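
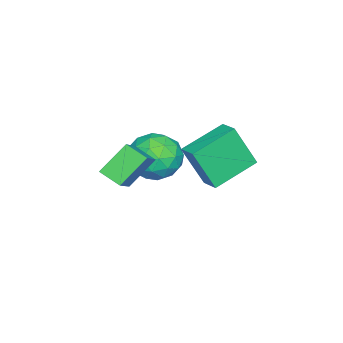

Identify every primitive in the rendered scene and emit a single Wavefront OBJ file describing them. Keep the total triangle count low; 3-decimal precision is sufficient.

v 1.492 -0.584 1.155
v 1.731 -1.436 2.994
v -0.116 0.491 1.863
v 0.123 -0.36 3.701
v 2.057 0.1 1.399
v 2.296 -0.751 3.237
v 0.449 1.176 2.106
v 0.688 0.324 3.945
v 2.136 -3.148 2.974
v 3.716 -2.822 4.139
v 2.277 -2.251 2.532
v 3.858 -1.925 3.697
v 3.082 -3.835 1.883
v 4.663 -3.509 3.048
v 3.224 -2.938 1.441
v 4.804 -2.612 2.606
v -0.836 -2.423 0.245
v -0.02 -3.139 -0.333
v -0.94 -3.741 1.733
v -0.124 -4.457 1.155
v 0.231 -3.378 1.627
v 0.295 -2.564 0.707
v -1.255 -4.316 0.693
v -1.191 -3.502 -0.227
v -0.279 -4.31 -0.056
v 0.639 -3.73 0.521
v -1.599 -3.15 0.879
v -0.681 -2.57 1.456
v -0.419 -2.665 -0.175
v -0.541 -4.215 1.575
v -0.332 -3.58 1.852
v 0.147 -4.002 1.512
v -0.233 -2.327 0.437
v 0.246 -2.748 0.097
v 0.394 -2.889 1.249
v -1.206 -4.132 1.303
v -0.727 -4.553 0.963
v -1.107 -2.878 -0.112
v -0.628 -3.3 -0.452
v -1.354 -3.991 0.151
v -0.092 -3.775 -0.352
v -0.153 -4.549 0.523
v -0.818 -4.466 0.251
v -0.78 -3.988 -0.29
v 0.448 -3.434 -0.012
v 0.387 -4.209 0.862
v 0.596 -3.574 1.14
v 0.634 -3.096 0.599
v 0.296 -4.122 0.15
v -1.347 -2.671 0.538
v -1.408 -3.446 1.412
v -1.594 -3.784 0.801
v -1.556 -3.306 0.26
v -0.807 -2.331 0.877
v -0.868 -3.105 1.752
v -0.18 -2.892 1.69
v -0.142 -2.414 1.149
v -1.256 -2.758 1.25
f 2 4 1
f 5 2 1
f 1 4 3
f 3 5 1
f 2 8 4
f 6 2 5
f 6 8 2
f 4 8 3
f 7 5 3
f 3 8 7
f 7 6 5
f 8 6 7
f 10 12 9
f 13 10 9
f 9 12 11
f 11 13 9
f 10 16 12
f 14 10 13
f 14 16 10
f 12 16 11
f 15 13 11
f 11 16 15
f 15 14 13
f 16 14 15
f 17 54 33
f 54 28 57
f 33 57 22
f 54 57 33
f 17 33 29
f 33 22 34
f 29 34 18
f 33 34 29
f 17 29 38
f 29 18 39
f 38 39 24
f 29 39 38
f 17 38 50
f 38 24 53
f 50 53 27
f 38 53 50
f 17 50 54
f 50 27 58
f 54 58 28
f 50 58 54
f 18 34 45
f 34 22 48
f 45 48 26
f 34 48 45
f 22 57 35
f 57 28 56
f 35 56 21
f 57 56 35
f 28 58 55
f 58 27 51
f 55 51 19
f 58 51 55
f 27 53 52
f 53 24 40
f 52 40 23
f 53 40 52
f 24 39 44
f 39 18 41
f 44 41 25
f 39 41 44
f 20 46 32
f 46 26 47
f 32 47 21
f 46 47 32
f 20 32 30
f 32 21 31
f 30 31 19
f 32 31 30
f 20 30 37
f 30 19 36
f 37 36 23
f 30 36 37
f 20 37 42
f 37 23 43
f 42 43 25
f 37 43 42
f 20 42 46
f 42 25 49
f 46 49 26
f 42 49 46
f 21 47 35
f 47 26 48
f 35 48 22
f 47 48 35
f 19 31 55
f 31 21 56
f 55 56 28
f 31 56 55
f 23 36 52
f 36 19 51
f 52 51 27
f 36 51 52
f 25 43 44
f 43 23 40
f 44 40 24
f 43 40 44
f 26 49 45
f 49 25 41
f 45 41 18
f 49 41 45



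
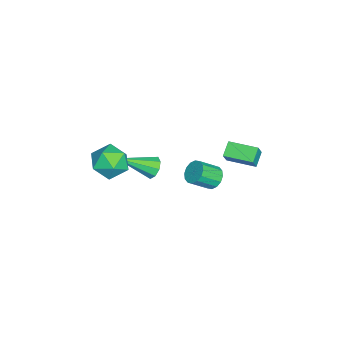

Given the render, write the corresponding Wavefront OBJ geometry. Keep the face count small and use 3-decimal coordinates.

v -0.027 1.088 0.473
v 0.382 0.875 -0.027
v 0.895 -0.002 0.767
v 0.487 0.212 1.267
v 0.563 1.129 0.136
v 1.076 0.252 0.931
v 0.586 1.372 0.39
v 1.099 0.495 1.184
v 0.445 1.539 0.665
v 0.958 0.662 1.46
v 0.177 1.586 0.89
v 0.691 0.709 1.684
v -0.145 1.499 1.002
v 0.369 0.622 1.796
v -0.435 1.302 0.973
v 0.078 0.425 1.767
v -0.616 1.048 0.809
v -0.103 0.171 1.604
v -0.639 0.805 0.556
v -0.126 -0.072 1.35
v -0.498 0.638 0.28
v 0.015 -0.239 1.075
v -0.231 0.591 0.056
v 0.283 -0.286 0.85
v 0.091 0.678 -0.056
v 0.605 -0.199 0.738
v 0.099 -1.868 0.854
v 0.301 -2.157 0.284
v 0.801 -3.532 1.946
v 0.638 -1.901 0.458
v 0.724 -1.629 0.817
v 0.517 -1.469 1.193
v 0.115 -1.496 1.411
v -0.295 -1.697 1.368
v -0.52 -1.978 1.085
v -0.456 -2.208 0.693
v -0.131 -2.279 0.377
v 1.99 -2.67 2.331
v 2.652 -3.237 2.937
v 0.908 -4.003 2.263
v 1.57 -4.57 2.869
v 1.047 -3.744 3.283
v 1.715 -2.92 3.325
v 1.845 -4.32 1.875
v 2.513 -3.496 1.917
v 2.562 -4.257 2.655
v 2.069 -3.901 3.526
v 1.491 -3.339 1.674
v 0.998 -2.983 2.545
v 0.125 1.989 3.308
v 0.582 1.888 4.053
v 0.404 3.462 3.335
v 0.862 3.362 4.08
v 0.858 1.858 2.84
v 1.316 1.758 3.585
v 1.138 3.332 2.867
v 1.595 3.231 3.612
f 2 1 5
f 2 5 3
f 3 5 6
f 3 6 4
f 5 1 7
f 5 7 6
f 6 7 8
f 6 8 4
f 7 1 9
f 7 9 8
f 8 9 10
f 8 10 4
f 9 1 11
f 9 11 10
f 10 11 12
f 10 12 4
f 11 1 13
f 11 13 12
f 12 13 14
f 12 14 4
f 13 1 15
f 13 15 14
f 14 15 16
f 14 16 4
f 15 1 17
f 15 17 16
f 16 17 18
f 16 18 4
f 17 1 19
f 17 19 18
f 18 19 20
f 18 20 4
f 19 1 21
f 19 21 20
f 20 21 22
f 20 22 4
f 21 1 23
f 21 23 22
f 22 23 24
f 22 24 4
f 23 1 25
f 23 25 24
f 24 25 26
f 24 26 4
f 25 1 2
f 25 2 26
f 26 2 3
f 26 3 4
f 28 27 30
f 28 30 29
f 30 27 31
f 30 31 29
f 31 27 32
f 31 32 29
f 32 27 33
f 32 33 29
f 33 27 34
f 33 34 29
f 34 27 35
f 34 35 29
f 35 27 36
f 35 36 29
f 36 27 37
f 36 37 29
f 37 27 28
f 37 28 29
f 38 49 43
f 38 43 39
f 38 39 45
f 38 45 48
f 38 48 49
f 39 43 47
f 43 49 42
f 49 48 40
f 48 45 44
f 45 39 46
f 41 47 42
f 41 42 40
f 41 40 44
f 41 44 46
f 41 46 47
f 42 47 43
f 40 42 49
f 44 40 48
f 46 44 45
f 47 46 39
f 51 53 50
f 54 51 50
f 50 53 52
f 52 54 50
f 51 57 53
f 55 51 54
f 55 57 51
f 53 57 52
f 56 54 52
f 52 57 56
f 56 55 54
f 57 55 56



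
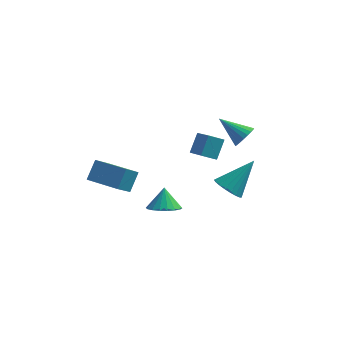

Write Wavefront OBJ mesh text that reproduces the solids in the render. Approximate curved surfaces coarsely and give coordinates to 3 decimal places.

v 1.803 1.663 -0.013
v 2.11 2.183 0.2
v 0.577 2.057 0.793
v 1.994 2.274 -0.021
v 1.845 2.26 -0.241
v 1.689 2.142 -0.422
v 1.552 1.942 -0.532
v 1.459 1.694 -0.552
v 1.426 1.44 -0.479
v 1.457 1.225 -0.326
v 1.549 1.085 -0.118
v 1.685 1.046 0.107
v 1.841 1.113 0.312
v 1.99 1.276 0.46
v 2.108 1.505 0.527
v 2.173 1.762 0.5
v 2.173 2.001 0.385
v -1.426 -0.738 -3.468
v -1.01 -0.121 -3.789
v -1.514 -0.182 -2.512
v -1.352 -0.038 -3.869
v -1.708 -0.094 -3.87
v -2.008 -0.277 -3.791
v -2.193 -0.552 -3.648
v -2.226 -0.863 -3.47
v -2.1 -1.15 -3.291
v -1.841 -1.355 -3.147
v -1.5 -1.438 -3.067
v -1.143 -1.383 -3.067
v -0.843 -1.2 -3.145
v -0.658 -0.925 -3.288
v -0.625 -0.614 -3.466
v -0.751 -0.327 -3.645
v 1.71 -2.78 0.095
v 2.334 -3.015 -0.225
v 2.69 -1.9 1.365
v 2.284 -2.749 -0.37
v 2.134 -2.488 -0.436
v 1.911 -2.278 -0.409
v 1.653 -2.154 -0.295
v 1.405 -2.139 -0.114
v 1.209 -2.235 0.103
v 1.1 -2.425 0.319
v 1.097 -2.677 0.497
v 1.199 -2.946 0.605
v 1.39 -3.187 0.624
v 1.636 -3.357 0.553
v 1.895 -3.428 0.402
v 2.121 -3.387 0.198
v 2.277 -3.241 -0.024
v -4.374 -0.567 -2.255
v -4.762 -1.374 -1.426
v -4.13 0.142 -1.451
v -4.518 -0.664 -0.622
v -2.862 -1.196 -2.158
v -3.25 -2.002 -1.329
v -2.618 -0.486 -1.354
v -3.006 -1.293 -0.525
v -0.858 2.771 -2.349
v -0.634 3.511 -1.511
v -0.164 2.958 -2.7
v 0.061 3.697 -1.862
v -0.161 1.663 -1.558
v 0.064 2.402 -0.72
v 0.534 1.849 -1.909
v 0.758 2.589 -1.071
f 2 1 4
f 2 4 3
f 4 1 5
f 4 5 3
f 5 1 6
f 5 6 3
f 6 1 7
f 6 7 3
f 7 1 8
f 7 8 3
f 8 1 9
f 8 9 3
f 9 1 10
f 9 10 3
f 10 1 11
f 10 11 3
f 11 1 12
f 11 12 3
f 12 1 13
f 12 13 3
f 13 1 14
f 13 14 3
f 14 1 15
f 14 15 3
f 15 1 16
f 15 16 3
f 16 1 17
f 16 17 3
f 17 1 2
f 17 2 3
f 19 18 21
f 19 21 20
f 21 18 22
f 21 22 20
f 22 18 23
f 22 23 20
f 23 18 24
f 23 24 20
f 24 18 25
f 24 25 20
f 25 18 26
f 25 26 20
f 26 18 27
f 26 27 20
f 27 18 28
f 27 28 20
f 28 18 29
f 28 29 20
f 29 18 30
f 29 30 20
f 30 18 31
f 30 31 20
f 31 18 32
f 31 32 20
f 32 18 33
f 32 33 20
f 33 18 19
f 33 19 20
f 35 34 37
f 35 37 36
f 37 34 38
f 37 38 36
f 38 34 39
f 38 39 36
f 39 34 40
f 39 40 36
f 40 34 41
f 40 41 36
f 41 34 42
f 41 42 36
f 42 34 43
f 42 43 36
f 43 34 44
f 43 44 36
f 44 34 45
f 44 45 36
f 45 34 46
f 45 46 36
f 46 34 47
f 46 47 36
f 47 34 48
f 47 48 36
f 48 34 49
f 48 49 36
f 49 34 50
f 49 50 36
f 50 34 35
f 50 35 36
f 52 54 51
f 55 52 51
f 51 54 53
f 53 55 51
f 52 58 54
f 56 52 55
f 56 58 52
f 54 58 53
f 57 55 53
f 53 58 57
f 57 56 55
f 58 56 57
f 60 62 59
f 63 60 59
f 59 62 61
f 61 63 59
f 60 66 62
f 64 60 63
f 64 66 60
f 62 66 61
f 65 63 61
f 61 66 65
f 65 64 63
f 66 64 65



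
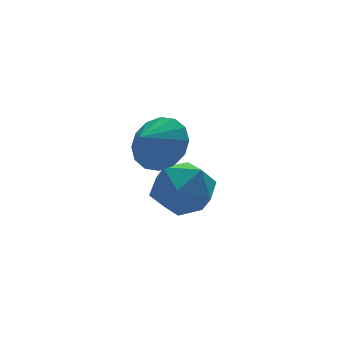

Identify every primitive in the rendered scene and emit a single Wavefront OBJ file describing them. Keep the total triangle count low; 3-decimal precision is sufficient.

v 0.582 -2.473 2.411
v 1.15 -3.174 2.768
v -0.182 -2.787 3.009
v 1.224 -2.78 3.07
v 1.127 -2.303 3.195
v 0.883 -1.873 3.11
v 0.559 -1.603 2.838
v 0.241 -1.566 2.451
v 0.014 -1.772 2.054
v -0.06 -2.166 1.752
v 0.037 -2.643 1.626
v 0.281 -3.074 1.711
v 0.605 -3.343 1.983
v 0.923 -3.38 2.37
v 1.645 0.151 -0.69
v 2.617 -0.051 -1.219
v 1.523 -1.609 -0.241
v 2.495 -1.811 -0.77
v 2.486 -1.209 0.18
v 2.561 -0.121 -0.097
v 1.579 -1.539 -1.363
v 1.654 -0.451 -1.64
v 2.576 -1.096 -1.634
v 3.137 -0.891 -0.681
v 1.003 -0.769 -0.779
v 1.564 -0.564 0.174
f 2 1 4
f 2 4 3
f 4 1 5
f 4 5 3
f 5 1 6
f 5 6 3
f 6 1 7
f 6 7 3
f 7 1 8
f 7 8 3
f 8 1 9
f 8 9 3
f 9 1 10
f 9 10 3
f 10 1 11
f 10 11 3
f 11 1 12
f 11 12 3
f 12 1 13
f 12 13 3
f 13 1 14
f 13 14 3
f 14 1 2
f 14 2 3
f 15 26 20
f 15 20 16
f 15 16 22
f 15 22 25
f 15 25 26
f 16 20 24
f 20 26 19
f 26 25 17
f 25 22 21
f 22 16 23
f 18 24 19
f 18 19 17
f 18 17 21
f 18 21 23
f 18 23 24
f 19 24 20
f 17 19 26
f 21 17 25
f 23 21 22
f 24 23 16



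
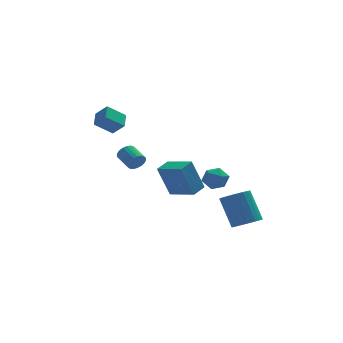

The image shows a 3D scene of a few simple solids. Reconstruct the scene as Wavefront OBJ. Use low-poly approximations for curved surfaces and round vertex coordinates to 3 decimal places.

v -0.908 2.281 -2.004
v -0.683 2.578 -2.5
v -1.107 3.616 -2.071
v -1.332 3.319 -1.576
v -0.904 2.519 -2.577
v -1.329 3.557 -2.148
v -1.127 2.424 -2.567
v -1.551 3.462 -2.138
v -1.316 2.307 -2.471
v -1.74 3.345 -2.042
v -1.442 2.187 -2.304
v -1.867 3.224 -1.875
v -1.488 2.08 -2.092
v -1.912 3.118 -1.663
v -1.445 2.004 -1.866
v -1.869 3.042 -1.437
v -1.32 1.971 -1.661
v -1.745 3.008 -1.232
v -1.133 1.984 -1.509
v -1.557 3.022 -1.08
v -0.911 2.043 -1.432
v -1.336 3.081 -1.003
v -0.689 2.138 -1.442
v -1.113 3.176 -1.013
v -0.5 2.255 -1.538
v -0.924 3.293 -1.109
v -0.373 2.376 -1.705
v -0.798 3.413 -1.276
v -0.328 2.482 -1.917
v -0.752 3.52 -1.488
v -0.371 2.558 -2.143
v -0.795 3.596 -1.714
v -0.495 2.592 -2.348
v -0.92 3.629 -1.919
v 0.799 1.152 -4.227
v 0.076 1.274 -2.195
v 1.553 1.847 -4.001
v 0.83 1.969 -1.969
v 1.91 -0.209 -3.751
v 1.187 -0.087 -1.719
v 2.664 0.486 -3.525
v 1.941 0.608 -1.493
v 4.02 -4.113 -4.423
v 4.814 -3.691 -4.465
v 4.354 -2.646 -2.679
v 3.56 -3.067 -2.637
v 4.592 -3.459 -4.658
v 4.133 -2.414 -2.872
v 4.272 -3.34 -4.81
v 3.812 -2.295 -3.024
v 3.908 -3.355 -4.895
v 3.448 -2.31 -3.109
v 3.563 -3.5 -4.899
v 3.103 -2.455 -3.113
v 3.297 -3.752 -4.82
v 2.838 -2.707 -3.034
v 3.156 -4.066 -4.673
v 2.697 -3.021 -2.886
v 3.165 -4.388 -4.482
v 2.705 -3.343 -2.696
v 3.321 -4.662 -4.281
v 2.862 -3.617 -2.495
v 3.598 -4.841 -4.105
v 3.139 -3.796 -2.319
v 3.948 -4.895 -3.984
v 3.489 -3.85 -2.198
v 4.311 -4.813 -3.939
v 3.851 -3.768 -2.152
v 4.623 -4.61 -3.977
v 4.163 -3.565 -2.191
v 4.831 -4.321 -4.093
v 4.371 -3.276 -2.306
v 4.898 -3.996 -4.265
v 4.439 -2.951 -2.479
v -2.057 3.532 -0.083
v -3.162 3.432 0.754
v -1.798 4.509 0.375
v -2.903 4.409 1.212
v -1.457 3.031 0.648
v -2.562 2.931 1.485
v -1.198 4.008 1.106
v -2.303 3.908 1.943
v 3.832 0.912 -3.581
v 4.147 0.575 -2.853
v 2.533 0.725 -3.107
v 2.848 0.388 -2.379
v 2.953 1.227 -2.545
v 3.755 1.343 -2.838
v 2.925 -0.043 -3.122
v 3.727 0.073 -3.415
v 3.586 -0.016 -2.569
v 3.603 0.769 -2.213
v 3.077 0.531 -3.747
v 3.094 1.316 -3.391
f 2 1 5
f 2 5 3
f 3 5 6
f 3 6 4
f 5 1 7
f 5 7 6
f 6 7 8
f 6 8 4
f 7 1 9
f 7 9 8
f 8 9 10
f 8 10 4
f 9 1 11
f 9 11 10
f 10 11 12
f 10 12 4
f 11 1 13
f 11 13 12
f 12 13 14
f 12 14 4
f 13 1 15
f 13 15 14
f 14 15 16
f 14 16 4
f 15 1 17
f 15 17 16
f 16 17 18
f 16 18 4
f 17 1 19
f 17 19 18
f 18 19 20
f 18 20 4
f 19 1 21
f 19 21 20
f 20 21 22
f 20 22 4
f 21 1 23
f 21 23 22
f 22 23 24
f 22 24 4
f 23 1 25
f 23 25 24
f 24 25 26
f 24 26 4
f 25 1 27
f 25 27 26
f 26 27 28
f 26 28 4
f 27 1 29
f 27 29 28
f 28 29 30
f 28 30 4
f 29 1 31
f 29 31 30
f 30 31 32
f 30 32 4
f 31 1 33
f 31 33 32
f 32 33 34
f 32 34 4
f 33 1 2
f 33 2 34
f 34 2 3
f 34 3 4
f 36 38 35
f 39 36 35
f 35 38 37
f 37 39 35
f 36 42 38
f 40 36 39
f 40 42 36
f 38 42 37
f 41 39 37
f 37 42 41
f 41 40 39
f 42 40 41
f 44 43 47
f 44 47 45
f 45 47 48
f 45 48 46
f 47 43 49
f 47 49 48
f 48 49 50
f 48 50 46
f 49 43 51
f 49 51 50
f 50 51 52
f 50 52 46
f 51 43 53
f 51 53 52
f 52 53 54
f 52 54 46
f 53 43 55
f 53 55 54
f 54 55 56
f 54 56 46
f 55 43 57
f 55 57 56
f 56 57 58
f 56 58 46
f 57 43 59
f 57 59 58
f 58 59 60
f 58 60 46
f 59 43 61
f 59 61 60
f 60 61 62
f 60 62 46
f 61 43 63
f 61 63 62
f 62 63 64
f 62 64 46
f 63 43 65
f 63 65 64
f 64 65 66
f 64 66 46
f 65 43 67
f 65 67 66
f 66 67 68
f 66 68 46
f 67 43 69
f 67 69 68
f 68 69 70
f 68 70 46
f 69 43 71
f 69 71 70
f 70 71 72
f 70 72 46
f 71 43 73
f 71 73 72
f 72 73 74
f 72 74 46
f 73 43 44
f 73 44 74
f 74 44 45
f 74 45 46
f 76 78 75
f 79 76 75
f 75 78 77
f 77 79 75
f 76 82 78
f 80 76 79
f 80 82 76
f 78 82 77
f 81 79 77
f 77 82 81
f 81 80 79
f 82 80 81
f 83 94 88
f 83 88 84
f 83 84 90
f 83 90 93
f 83 93 94
f 84 88 92
f 88 94 87
f 94 93 85
f 93 90 89
f 90 84 91
f 86 92 87
f 86 87 85
f 86 85 89
f 86 89 91
f 86 91 92
f 87 92 88
f 85 87 94
f 89 85 93
f 91 89 90
f 92 91 84



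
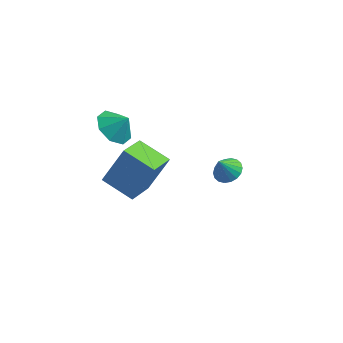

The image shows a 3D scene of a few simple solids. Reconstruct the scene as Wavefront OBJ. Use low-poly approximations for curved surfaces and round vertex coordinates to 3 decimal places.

v -1.437 0.125 -4.108
v -1.625 -1.704 -3.093
v -3.088 0.595 -3.565
v -3.276 -1.234 -2.55
v -0.624 0.994 -2.39
v -0.812 -0.835 -1.375
v -2.275 1.464 -1.847
v -2.463 -0.365 -0.832
v -2.353 -1.898 2.629
v -1.719 -2.555 2.197
v -1.687 -1.782 3.431
v -1.583 -1.826 1.979
v -1.899 -1.14 2.141
v -2.48 -0.897 2.589
v -2.988 -1.241 3.06
v -3.123 -1.97 3.278
v -2.808 -2.657 3.116
v -2.226 -2.899 2.668
v 3.381 -3.338 2.667
v 3.872 -2.951 2.983
v 3.039 -3.662 3.593
v 3.631 -2.755 2.962
v 3.341 -2.674 2.883
v 3.059 -2.724 2.761
v 2.84 -2.897 2.62
v 2.729 -3.156 2.489
v 2.748 -3.452 2.392
v 2.891 -3.725 2.35
v 3.132 -3.922 2.371
v 3.422 -4.003 2.45
v 3.704 -3.952 2.572
v 3.923 -3.78 2.713
v 4.034 -3.52 2.844
v 4.015 -3.225 2.941
f 2 4 1
f 5 2 1
f 1 4 3
f 3 5 1
f 2 8 4
f 6 2 5
f 6 8 2
f 4 8 3
f 7 5 3
f 3 8 7
f 7 6 5
f 8 6 7
f 10 9 12
f 10 12 11
f 12 9 13
f 12 13 11
f 13 9 14
f 13 14 11
f 14 9 15
f 14 15 11
f 15 9 16
f 15 16 11
f 16 9 17
f 16 17 11
f 17 9 18
f 17 18 11
f 18 9 10
f 18 10 11
f 20 19 22
f 20 22 21
f 22 19 23
f 22 23 21
f 23 19 24
f 23 24 21
f 24 19 25
f 24 25 21
f 25 19 26
f 25 26 21
f 26 19 27
f 26 27 21
f 27 19 28
f 27 28 21
f 28 19 29
f 28 29 21
f 29 19 30
f 29 30 21
f 30 19 31
f 30 31 21
f 31 19 32
f 31 32 21
f 32 19 33
f 32 33 21
f 33 19 34
f 33 34 21
f 34 19 20
f 34 20 21



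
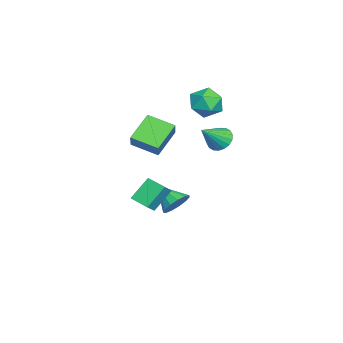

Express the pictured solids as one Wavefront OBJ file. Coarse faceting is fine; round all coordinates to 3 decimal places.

v -4.419 -2.953 1.38
v -3.569 -2.788 2.39
v -4.078 -1.196 0.805
v -3.229 -1.031 1.815
v -2.811 -3.669 0.145
v -1.962 -3.504 1.155
v -2.471 -1.912 -0.43
v -1.621 -1.747 0.58
v -3.905 1.707 2.961
v -2.892 1.187 3.399
v -4.988 0.253 3.741
v -3.975 -0.267 4.179
v -4.369 0.789 4.645
v -3.7 1.687 4.164
v -4.18 -0.247 2.976
v -3.511 0.651 2.495
v -3.062 -0.021 3.408
v -3.179 0.62 4.44
v -4.701 0.82 2.7
v -4.818 1.461 3.732
v -1.339 1.991 1.833
v -0.636 2.408 1.432
v -0.101 1.109 3.087
v -0.743 2.67 1.722
v -0.967 2.797 2.034
v -1.266 2.765 2.306
v -1.579 2.58 2.484
v -1.844 2.278 2.534
v -2.009 1.919 2.444
v -2.042 1.574 2.234
v -1.935 1.312 1.944
v -1.71 1.185 1.632
v -1.412 1.217 1.36
v -1.099 1.402 1.182
v -0.834 1.704 1.133
v -0.668 2.063 1.222
v -2.136 -0.731 -4.353
v -1.463 -0.521 -3.602
v -2.904 -2.089 -3.287
v -1.926 -0.184 -3.506
v -2.455 -0.021 -3.679
v -2.884 -0.083 -4.066
v -3.074 -0.351 -4.544
v -2.968 -0.739 -4.962
v -2.597 -1.125 -5.186
v -2.08 -1.386 -5.146
v -1.581 -1.438 -4.855
v -1.258 -1.267 -4.404
v -1.214 -0.925 -3.937
v 1.894 -1.218 -0.388
v 2.649 -1.464 0.268
v 2.511 -0.127 -0.69
v 3.266 -0.372 -0.034
v 2.734 -2.048 -1.666
v 3.489 -2.293 -1.01
v 3.351 -0.956 -1.968
v 4.106 -1.202 -1.312
f 2 4 1
f 5 2 1
f 1 4 3
f 3 5 1
f 2 8 4
f 6 2 5
f 6 8 2
f 4 8 3
f 7 5 3
f 3 8 7
f 7 6 5
f 8 6 7
f 9 20 14
f 9 14 10
f 9 10 16
f 9 16 19
f 9 19 20
f 10 14 18
f 14 20 13
f 20 19 11
f 19 16 15
f 16 10 17
f 12 18 13
f 12 13 11
f 12 11 15
f 12 15 17
f 12 17 18
f 13 18 14
f 11 13 20
f 15 11 19
f 17 15 16
f 18 17 10
f 22 21 24
f 22 24 23
f 24 21 25
f 24 25 23
f 25 21 26
f 25 26 23
f 26 21 27
f 26 27 23
f 27 21 28
f 27 28 23
f 28 21 29
f 28 29 23
f 29 21 30
f 29 30 23
f 30 21 31
f 30 31 23
f 31 21 32
f 31 32 23
f 32 21 33
f 32 33 23
f 33 21 34
f 33 34 23
f 34 21 35
f 34 35 23
f 35 21 36
f 35 36 23
f 36 21 22
f 36 22 23
f 38 37 40
f 38 40 39
f 40 37 41
f 40 41 39
f 41 37 42
f 41 42 39
f 42 37 43
f 42 43 39
f 43 37 44
f 43 44 39
f 44 37 45
f 44 45 39
f 45 37 46
f 45 46 39
f 46 37 47
f 46 47 39
f 47 37 48
f 47 48 39
f 48 37 49
f 48 49 39
f 49 37 38
f 49 38 39
f 51 53 50
f 54 51 50
f 50 53 52
f 52 54 50
f 51 57 53
f 55 51 54
f 55 57 51
f 53 57 52
f 56 54 52
f 52 57 56
f 56 55 54
f 57 55 56



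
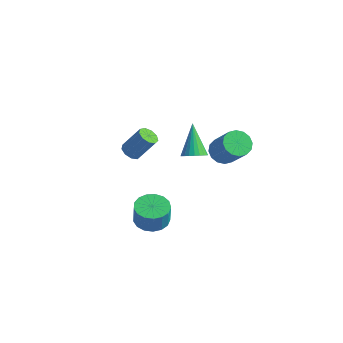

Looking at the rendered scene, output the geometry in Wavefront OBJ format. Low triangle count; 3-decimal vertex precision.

v -1.218 0.094 -4.392
v -0.283 -0.23 -4.536
v -0.127 -0.358 -3.231
v -1.062 -0.034 -3.088
v -0.235 0.244 -4.495
v -0.079 0.116 -3.19
v -0.411 0.684 -4.431
v -0.256 0.556 -3.126
v -0.773 0.989 -4.358
v -0.617 0.861 -3.053
v -1.237 1.089 -4.292
v -1.081 0.961 -2.988
v -1.696 0.961 -4.25
v -1.54 0.833 -2.946
v -2.046 0.634 -4.24
v -1.89 0.506 -2.936
v -2.206 0.184 -4.265
v -2.05 0.056 -2.961
v -2.14 -0.287 -4.32
v -1.984 -0.415 -3.015
v -1.862 -0.671 -4.39
v -1.706 -0.799 -3.086
v -1.437 -0.879 -4.462
v -1.282 -1.007 -3.157
v -0.962 -0.865 -4.517
v -0.806 -0.993 -3.212
v -0.545 -0.631 -4.544
v -0.39 -0.759 -3.239
v -4.26 2.114 -1.645
v -3.691 1.97 -1.902
v -2.912 2.563 -0.513
v -3.48 2.706 -0.255
v -3.807 2.378 -2.012
v -3.028 2.971 -0.622
v -4.134 2.662 -1.949
v -3.355 3.255 -0.56
v -4.52 2.69 -1.745
v -3.741 3.282 -0.355
v -4.784 2.447 -1.493
v -4.005 3.04 -0.103
v -4.803 2.049 -1.313
v -4.024 2.642 0.077
v -4.567 1.681 -1.288
v -3.788 2.274 0.102
v -4.188 1.515 -1.43
v -3.409 2.108 -0.04
v -3.842 1.629 -1.673
v -3.063 2.222 -0.283
v 2.242 1.762 2.171
v 2.876 2.088 1.765
v 4.071 1.704 3.322
v 3.438 1.378 3.729
v 2.703 2.412 1.978
v 3.898 2.028 3.535
v 2.407 2.562 2.242
v 3.602 2.178 3.799
v 2.067 2.498 2.488
v 3.262 2.114 4.045
v 1.773 2.236 2.648
v 2.969 1.852 4.205
v 1.606 1.848 2.681
v 2.801 1.464 4.238
v 1.609 1.436 2.578
v 2.804 1.052 4.135
v 1.782 1.112 2.365
v 2.977 0.728 3.922
v 2.078 0.962 2.101
v 3.273 0.578 3.658
v 2.418 1.026 1.855
v 3.613 0.642 3.412
v 2.711 1.288 1.695
v 3.907 0.904 3.252
v 2.879 1.676 1.662
v 4.074 1.292 3.219
v 0.436 1.671 0.87
v 0.821 2.259 0.713
v -0.456 2.669 2.41
v 0.593 2.299 0.554
v 0.34 2.244 0.444
v 0.102 2.102 0.398
v -0.085 1.894 0.425
v -0.193 1.652 0.519
v -0.205 1.413 0.666
v -0.12 1.214 0.845
v 0.05 1.084 1.027
v 0.279 1.044 1.185
v 0.531 1.099 1.296
v 0.769 1.241 1.341
v 0.956 1.449 1.315
v 1.064 1.691 1.221
v 1.076 1.93 1.073
v 0.991 2.129 0.895
f 2 1 5
f 2 5 3
f 3 5 6
f 3 6 4
f 5 1 7
f 5 7 6
f 6 7 8
f 6 8 4
f 7 1 9
f 7 9 8
f 8 9 10
f 8 10 4
f 9 1 11
f 9 11 10
f 10 11 12
f 10 12 4
f 11 1 13
f 11 13 12
f 12 13 14
f 12 14 4
f 13 1 15
f 13 15 14
f 14 15 16
f 14 16 4
f 15 1 17
f 15 17 16
f 16 17 18
f 16 18 4
f 17 1 19
f 17 19 18
f 18 19 20
f 18 20 4
f 19 1 21
f 19 21 20
f 20 21 22
f 20 22 4
f 21 1 23
f 21 23 22
f 22 23 24
f 22 24 4
f 23 1 25
f 23 25 24
f 24 25 26
f 24 26 4
f 25 1 27
f 25 27 26
f 26 27 28
f 26 28 4
f 27 1 2
f 27 2 28
f 28 2 3
f 28 3 4
f 30 29 33
f 30 33 31
f 31 33 34
f 31 34 32
f 33 29 35
f 33 35 34
f 34 35 36
f 34 36 32
f 35 29 37
f 35 37 36
f 36 37 38
f 36 38 32
f 37 29 39
f 37 39 38
f 38 39 40
f 38 40 32
f 39 29 41
f 39 41 40
f 40 41 42
f 40 42 32
f 41 29 43
f 41 43 42
f 42 43 44
f 42 44 32
f 43 29 45
f 43 45 44
f 44 45 46
f 44 46 32
f 45 29 47
f 45 47 46
f 46 47 48
f 46 48 32
f 47 29 30
f 47 30 48
f 48 30 31
f 48 31 32
f 50 49 53
f 50 53 51
f 51 53 54
f 51 54 52
f 53 49 55
f 53 55 54
f 54 55 56
f 54 56 52
f 55 49 57
f 55 57 56
f 56 57 58
f 56 58 52
f 57 49 59
f 57 59 58
f 58 59 60
f 58 60 52
f 59 49 61
f 59 61 60
f 60 61 62
f 60 62 52
f 61 49 63
f 61 63 62
f 62 63 64
f 62 64 52
f 63 49 65
f 63 65 64
f 64 65 66
f 64 66 52
f 65 49 67
f 65 67 66
f 66 67 68
f 66 68 52
f 67 49 69
f 67 69 68
f 68 69 70
f 68 70 52
f 69 49 71
f 69 71 70
f 70 71 72
f 70 72 52
f 71 49 73
f 71 73 72
f 72 73 74
f 72 74 52
f 73 49 50
f 73 50 74
f 74 50 51
f 74 51 52
f 76 75 78
f 76 78 77
f 78 75 79
f 78 79 77
f 79 75 80
f 79 80 77
f 80 75 81
f 80 81 77
f 81 75 82
f 81 82 77
f 82 75 83
f 82 83 77
f 83 75 84
f 83 84 77
f 84 75 85
f 84 85 77
f 85 75 86
f 85 86 77
f 86 75 87
f 86 87 77
f 87 75 88
f 87 88 77
f 88 75 89
f 88 89 77
f 89 75 90
f 89 90 77
f 90 75 91
f 90 91 77
f 91 75 92
f 91 92 77
f 92 75 76
f 92 76 77



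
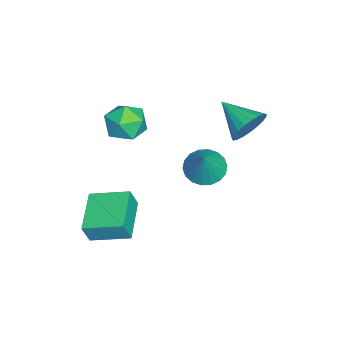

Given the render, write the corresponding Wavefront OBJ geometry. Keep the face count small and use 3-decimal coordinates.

v -0.814 3.04 2.389
v -0.385 2.385 1.704
v -1.826 1.6 3.131
v -0.109 2.362 2.036
v 0.046 2.456 2.428
v 0.052 2.651 2.814
v -0.092 2.913 3.127
v -0.361 3.197 3.312
v -0.708 3.454 3.337
v -1.073 3.639 3.198
v -1.394 3.721 2.92
v -1.614 3.685 2.549
v -1.696 3.537 2.151
v -1.625 3.304 1.794
v -1.414 3.024 1.54
v -1.1 2.748 1.433
v -0.736 2.522 1.491
v -1.157 0.984 -1.174
v -0.371 1.41 -1.687
v -0.143 1.076 0.454
v -0.616 1.774 -1.555
v -0.968 1.982 -1.348
v -1.357 1.992 -1.106
v -1.707 1.803 -0.878
v -1.947 1.452 -0.708
v -2.031 1.008 -0.631
v -1.942 0.559 -0.661
v -1.698 0.195 -0.793
v -1.346 -0.013 -1.001
v -0.956 -0.024 -1.242
v -0.607 0.166 -1.471
v -0.366 0.517 -1.64
v -0.282 0.961 -1.717
v 1.637 -3.507 -2.17
v 1.896 -3.8 -1.099
v 1.651 -1.616 -1.657
v 1.91 -1.908 -0.586
v 3.77 -3.392 -2.654
v 4.029 -3.684 -1.583
v 3.784 -1.5 -2.141
v 4.043 -1.793 -1.07
v -1.493 -1.951 1.509
v -0.902 -2.944 1.547
v -2.738 -2.736 0.353
v -2.147 -3.729 0.391
v -2.714 -3.357 1.328
v -1.944 -2.872 2.042
v -1.696 -2.808 -0.142
v -0.926 -2.323 0.572
v -1.027 -3.474 0.526
v -1.656 -3.813 1.435
v -1.984 -1.867 0.465
v -2.613 -2.206 1.374
f 2 1 4
f 2 4 3
f 4 1 5
f 4 5 3
f 5 1 6
f 5 6 3
f 6 1 7
f 6 7 3
f 7 1 8
f 7 8 3
f 8 1 9
f 8 9 3
f 9 1 10
f 9 10 3
f 10 1 11
f 10 11 3
f 11 1 12
f 11 12 3
f 12 1 13
f 12 13 3
f 13 1 14
f 13 14 3
f 14 1 15
f 14 15 3
f 15 1 16
f 15 16 3
f 16 1 17
f 16 17 3
f 17 1 2
f 17 2 3
f 19 18 21
f 19 21 20
f 21 18 22
f 21 22 20
f 22 18 23
f 22 23 20
f 23 18 24
f 23 24 20
f 24 18 25
f 24 25 20
f 25 18 26
f 25 26 20
f 26 18 27
f 26 27 20
f 27 18 28
f 27 28 20
f 28 18 29
f 28 29 20
f 29 18 30
f 29 30 20
f 30 18 31
f 30 31 20
f 31 18 32
f 31 32 20
f 32 18 33
f 32 33 20
f 33 18 19
f 33 19 20
f 35 37 34
f 38 35 34
f 34 37 36
f 36 38 34
f 35 41 37
f 39 35 38
f 39 41 35
f 37 41 36
f 40 38 36
f 36 41 40
f 40 39 38
f 41 39 40
f 42 53 47
f 42 47 43
f 42 43 49
f 42 49 52
f 42 52 53
f 43 47 51
f 47 53 46
f 53 52 44
f 52 49 48
f 49 43 50
f 45 51 46
f 45 46 44
f 45 44 48
f 45 48 50
f 45 50 51
f 46 51 47
f 44 46 53
f 48 44 52
f 50 48 49
f 51 50 43



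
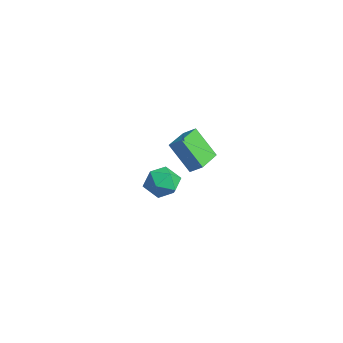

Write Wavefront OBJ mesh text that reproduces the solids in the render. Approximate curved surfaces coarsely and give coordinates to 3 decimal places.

v 2.938 0.673 2.696
v 1.971 -0.125 4.393
v 3.435 1.191 3.222
v 2.468 0.393 4.92
v 4.232 -0.673 2.8
v 3.265 -1.471 4.498
v 4.729 -0.155 3.327
v 3.762 -0.953 5.024
v -4.258 1.472 -3.172
v -3.208 1.417 -3.769
v -3.612 0.123 -1.911
v -2.562 0.068 -2.508
v -2.848 1.06 -1.88
v -3.247 1.894 -2.659
v -3.573 -0.354 -3.021
v -3.972 0.48 -3.8
v -2.785 0.288 -3.676
v -2.337 1.162 -2.971
v -4.483 0.378 -2.709
v -4.035 1.252 -2.004
f 2 4 1
f 5 2 1
f 1 4 3
f 3 5 1
f 2 8 4
f 6 2 5
f 6 8 2
f 4 8 3
f 7 5 3
f 3 8 7
f 7 6 5
f 8 6 7
f 9 20 14
f 9 14 10
f 9 10 16
f 9 16 19
f 9 19 20
f 10 14 18
f 14 20 13
f 20 19 11
f 19 16 15
f 16 10 17
f 12 18 13
f 12 13 11
f 12 11 15
f 12 15 17
f 12 17 18
f 13 18 14
f 11 13 20
f 15 11 19
f 17 15 16
f 18 17 10



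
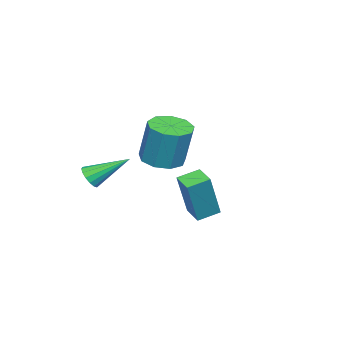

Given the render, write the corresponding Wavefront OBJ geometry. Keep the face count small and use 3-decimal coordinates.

v -2.54 -2.053 -0.901
v -1.728 -2.545 -0.864
v -1.509 -2.039 1.058
v -2.32 -1.547 1.021
v -1.608 -1.931 -1.04
v -1.388 -1.425 0.883
v -1.924 -1.374 -1.15
v -1.704 -0.868 0.772
v -2.528 -1.135 -1.144
v -2.308 -0.628 0.778
v -3.138 -1.325 -1.025
v -2.918 -0.819 0.898
v -3.467 -1.856 -0.847
v -3.248 -1.35 1.075
v -3.363 -2.479 -0.695
v -3.144 -1.973 1.227
v -2.874 -2.903 -0.639
v -2.654 -2.397 1.283
v -2.228 -2.929 -0.706
v -2.009 -2.423 1.216
v 1.466 1.067 -1.684
v 2.247 1.024 0.254
v 0.787 1.666 -1.397
v 1.568 1.623 0.541
v 1.992 1.757 -1.881
v 2.773 1.714 0.057
v 1.313 2.356 -1.594
v 2.094 2.313 0.344
v 2.372 -2.531 -0.31
v 2.789 -2.599 0.057
v 1.748 -1.169 0.65
v 2.892 -2.413 -0.14
v 2.856 -2.259 -0.382
v 2.69 -2.178 -0.605
v 2.439 -2.191 -0.75
v 2.17 -2.295 -0.776
v 1.955 -2.463 -0.678
v 1.852 -2.649 -0.481
v 1.888 -2.804 -0.238
v 2.054 -2.885 -0.015
v 2.305 -2.872 0.129
v 2.574 -2.767 0.156
f 2 1 5
f 2 5 3
f 3 5 6
f 3 6 4
f 5 1 7
f 5 7 6
f 6 7 8
f 6 8 4
f 7 1 9
f 7 9 8
f 8 9 10
f 8 10 4
f 9 1 11
f 9 11 10
f 10 11 12
f 10 12 4
f 11 1 13
f 11 13 12
f 12 13 14
f 12 14 4
f 13 1 15
f 13 15 14
f 14 15 16
f 14 16 4
f 15 1 17
f 15 17 16
f 16 17 18
f 16 18 4
f 17 1 19
f 17 19 18
f 18 19 20
f 18 20 4
f 19 1 2
f 19 2 20
f 20 2 3
f 20 3 4
f 22 24 21
f 25 22 21
f 21 24 23
f 23 25 21
f 22 28 24
f 26 22 25
f 26 28 22
f 24 28 23
f 27 25 23
f 23 28 27
f 27 26 25
f 28 26 27
f 30 29 32
f 30 32 31
f 32 29 33
f 32 33 31
f 33 29 34
f 33 34 31
f 34 29 35
f 34 35 31
f 35 29 36
f 35 36 31
f 36 29 37
f 36 37 31
f 37 29 38
f 37 38 31
f 38 29 39
f 38 39 31
f 39 29 40
f 39 40 31
f 40 29 41
f 40 41 31
f 41 29 42
f 41 42 31
f 42 29 30
f 42 30 31



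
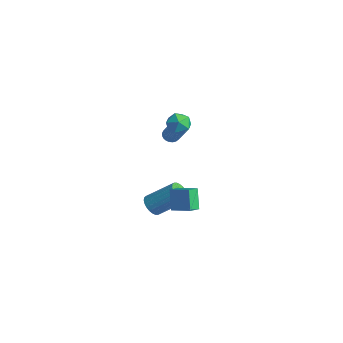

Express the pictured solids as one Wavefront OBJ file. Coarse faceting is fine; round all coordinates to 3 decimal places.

v 1.229 -3.695 -2.225
v 1.486 -4.406 -1.908
v 2.287 -3.119 -1.79
v 2.543 -3.831 -1.472
v 1.877 -3.989 -3.408
v 2.133 -4.701 -3.09
v 2.934 -3.414 -2.972
v 3.191 -4.125 -2.655
v 0.006 -3.434 1.307
v 0.36 -3.165 1.056
v 1.527 -3.258 2.603
v 1.174 -3.526 2.853
v 0.255 -3.02 1.143
v 1.423 -3.112 2.69
v 0.113 -2.938 1.256
v 1.281 -3.03 2.802
v -0.045 -2.931 1.376
v 1.122 -3.024 2.922
v -0.196 -3.001 1.485
v 0.971 -3.094 3.032
v -0.316 -3.137 1.568
v 0.852 -3.229 3.114
v -0.387 -3.318 1.61
v 0.781 -3.41 3.157
v -0.398 -3.516 1.607
v 0.77 -3.609 3.153
v -0.347 -3.702 1.557
v 0.82 -3.795 3.104
v -0.243 -3.848 1.47
v 0.925 -3.94 3.017
v -0.101 -3.93 1.358
v 1.067 -4.022 2.904
v 0.058 -3.936 1.238
v 1.225 -4.029 2.784
v 0.209 -3.866 1.128
v 1.376 -3.959 2.675
v 0.328 -3.731 1.046
v 1.496 -3.823 2.592
v 0.399 -3.55 1.003
v 1.567 -3.642 2.55
v 0.41 -3.351 1.007
v 1.578 -3.444 2.553
v -0.531 -4.354 -4.598
v -0.182 -4.912 -4.308
v 0.781 -3.645 -3.032
v 0.431 -3.086 -3.322
v -0.006 -4.838 -4.514
v 0.957 -3.571 -3.238
v 0.09 -4.69 -4.733
v 1.053 -3.423 -3.457
v 0.092 -4.492 -4.931
v 1.055 -3.224 -3.655
v -0.002 -4.272 -5.079
v 0.961 -3.005 -3.803
v -0.176 -4.064 -5.153
v 0.787 -2.797 -3.877
v -0.404 -3.901 -5.143
v 0.559 -2.634 -3.867
v -0.652 -3.806 -5.05
v 0.311 -2.539 -3.774
v -0.881 -3.795 -4.888
v 0.082 -2.528 -3.612
v -1.057 -3.869 -4.682
v -0.094 -2.602 -3.406
v -1.153 -4.017 -4.463
v -0.19 -2.75 -3.187
v -1.155 -4.216 -4.265
v -0.192 -2.948 -2.989
v -1.061 -4.435 -4.117
v -0.098 -3.168 -2.841
v -0.887 -4.643 -4.043
v 0.076 -3.376 -2.767
v -0.659 -4.806 -4.053
v 0.304 -3.539 -2.777
v -0.411 -4.901 -4.146
v 0.552 -3.634 -2.87
v 1.736 -3.355 3.78
v 2.177 -3.626 3.185
v 0.743 -4.034 3.355
v 1.184 -4.305 2.76
v 1.336 -4.533 3.499
v 1.95 -4.114 3.762
v 0.97 -3.546 2.778
v 1.584 -3.127 3.041
v 1.703 -3.745 2.566
v 1.93 -4.355 3.011
v 0.99 -3.305 3.529
v 1.217 -3.915 3.974
f 2 4 1
f 5 2 1
f 1 4 3
f 3 5 1
f 2 8 4
f 6 2 5
f 6 8 2
f 4 8 3
f 7 5 3
f 3 8 7
f 7 6 5
f 8 6 7
f 10 9 13
f 10 13 11
f 11 13 14
f 11 14 12
f 13 9 15
f 13 15 14
f 14 15 16
f 14 16 12
f 15 9 17
f 15 17 16
f 16 17 18
f 16 18 12
f 17 9 19
f 17 19 18
f 18 19 20
f 18 20 12
f 19 9 21
f 19 21 20
f 20 21 22
f 20 22 12
f 21 9 23
f 21 23 22
f 22 23 24
f 22 24 12
f 23 9 25
f 23 25 24
f 24 25 26
f 24 26 12
f 25 9 27
f 25 27 26
f 26 27 28
f 26 28 12
f 27 9 29
f 27 29 28
f 28 29 30
f 28 30 12
f 29 9 31
f 29 31 30
f 30 31 32
f 30 32 12
f 31 9 33
f 31 33 32
f 32 33 34
f 32 34 12
f 33 9 35
f 33 35 34
f 34 35 36
f 34 36 12
f 35 9 37
f 35 37 36
f 36 37 38
f 36 38 12
f 37 9 39
f 37 39 38
f 38 39 40
f 38 40 12
f 39 9 41
f 39 41 40
f 40 41 42
f 40 42 12
f 41 9 10
f 41 10 42
f 42 10 11
f 42 11 12
f 44 43 47
f 44 47 45
f 45 47 48
f 45 48 46
f 47 43 49
f 47 49 48
f 48 49 50
f 48 50 46
f 49 43 51
f 49 51 50
f 50 51 52
f 50 52 46
f 51 43 53
f 51 53 52
f 52 53 54
f 52 54 46
f 53 43 55
f 53 55 54
f 54 55 56
f 54 56 46
f 55 43 57
f 55 57 56
f 56 57 58
f 56 58 46
f 57 43 59
f 57 59 58
f 58 59 60
f 58 60 46
f 59 43 61
f 59 61 60
f 60 61 62
f 60 62 46
f 61 43 63
f 61 63 62
f 62 63 64
f 62 64 46
f 63 43 65
f 63 65 64
f 64 65 66
f 64 66 46
f 65 43 67
f 65 67 66
f 66 67 68
f 66 68 46
f 67 43 69
f 67 69 68
f 68 69 70
f 68 70 46
f 69 43 71
f 69 71 70
f 70 71 72
f 70 72 46
f 71 43 73
f 71 73 72
f 72 73 74
f 72 74 46
f 73 43 75
f 73 75 74
f 74 75 76
f 74 76 46
f 75 43 44
f 75 44 76
f 76 44 45
f 76 45 46
f 77 88 82
f 77 82 78
f 77 78 84
f 77 84 87
f 77 87 88
f 78 82 86
f 82 88 81
f 88 87 79
f 87 84 83
f 84 78 85
f 80 86 81
f 80 81 79
f 80 79 83
f 80 83 85
f 80 85 86
f 81 86 82
f 79 81 88
f 83 79 87
f 85 83 84
f 86 85 78



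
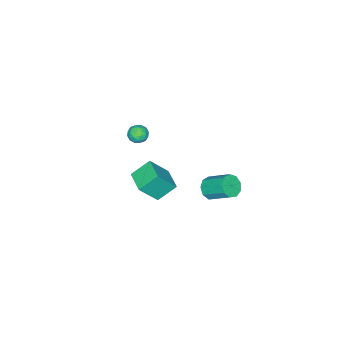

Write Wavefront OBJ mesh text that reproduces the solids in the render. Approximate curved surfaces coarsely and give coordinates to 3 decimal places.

v 3.497 3.356 2.381
v 4.206 3.391 2.405
v 4.111 4.66 3.342
v 3.403 4.624 3.319
v 4.039 3.654 2.032
v 3.944 4.923 2.97
v 3.618 3.778 1.823
v 3.524 5.046 2.761
v 3.141 3.704 1.875
v 3.046 4.972 2.813
v 2.83 3.467 2.164
v 2.736 4.735 3.102
v 2.832 3.178 2.554
v 2.738 4.446 3.492
v 3.145 2.973 2.864
v 3.05 4.241 3.802
v 3.623 2.946 2.947
v 3.528 4.215 3.885
v 4.042 3.112 2.766
v 3.947 4.38 3.704
v 0.955 -2.748 1.126
v 1.235 -3.055 0.638
v 0.965 -3.625 1.682
v 1.245 -3.932 1.194
v 1.57 -3.485 1.521
v 1.564 -2.944 1.177
v 0.636 -3.736 1.143
v 0.63 -3.195 0.799
v 1.038 -3.666 0.648
v 1.615 -3.511 0.882
v 0.585 -3.169 1.438
v 1.162 -3.014 1.672
v 1.094 -2.825 0.833
v 1.106 -3.855 1.487
v 1.297 -3.593 1.679
v 1.461 -3.773 1.392
v 1.287 -2.76 1.15
v 1.452 -2.94 0.863
v 1.649 -3.193 1.382
v 0.748 -3.74 1.457
v 0.913 -3.92 1.17
v 0.739 -2.907 0.928
v 0.903 -3.087 0.641
v 0.551 -3.487 0.938
v 1.143 -3.364 0.552
v 1.149 -3.879 0.879
v 0.791 -3.764 0.849
v 0.787 -3.446 0.647
v 1.482 -3.273 0.689
v 1.488 -3.788 1.016
v 1.679 -3.526 1.208
v 1.675 -3.208 1.006
v 1.366 -3.632 0.695
v 0.712 -2.892 1.304
v 0.718 -3.407 1.631
v 0.525 -3.472 1.314
v 0.521 -3.154 1.112
v 1.051 -2.801 1.441
v 1.057 -3.316 1.768
v 1.413 -3.234 1.673
v 1.409 -2.916 1.471
v 0.834 -3.048 1.625
v 4.238 -1.371 1.253
v 3.358 -0.767 2.111
v 3.359 -0.794 -0.057
v 2.478 -0.189 0.801
v 5.022 -0.211 1.239
v 4.141 0.394 2.097
v 4.142 0.367 -0.071
v 3.262 0.971 0.787
f 2 1 5
f 2 5 3
f 3 5 6
f 3 6 4
f 5 1 7
f 5 7 6
f 6 7 8
f 6 8 4
f 7 1 9
f 7 9 8
f 8 9 10
f 8 10 4
f 9 1 11
f 9 11 10
f 10 11 12
f 10 12 4
f 11 1 13
f 11 13 12
f 12 13 14
f 12 14 4
f 13 1 15
f 13 15 14
f 14 15 16
f 14 16 4
f 15 1 17
f 15 17 16
f 16 17 18
f 16 18 4
f 17 1 19
f 17 19 18
f 18 19 20
f 18 20 4
f 19 1 2
f 19 2 20
f 20 2 3
f 20 3 4
f 21 58 37
f 58 32 61
f 37 61 26
f 58 61 37
f 21 37 33
f 37 26 38
f 33 38 22
f 37 38 33
f 21 33 42
f 33 22 43
f 42 43 28
f 33 43 42
f 21 42 54
f 42 28 57
f 54 57 31
f 42 57 54
f 21 54 58
f 54 31 62
f 58 62 32
f 54 62 58
f 22 38 49
f 38 26 52
f 49 52 30
f 38 52 49
f 26 61 39
f 61 32 60
f 39 60 25
f 61 60 39
f 32 62 59
f 62 31 55
f 59 55 23
f 62 55 59
f 31 57 56
f 57 28 44
f 56 44 27
f 57 44 56
f 28 43 48
f 43 22 45
f 48 45 29
f 43 45 48
f 24 50 36
f 50 30 51
f 36 51 25
f 50 51 36
f 24 36 34
f 36 25 35
f 34 35 23
f 36 35 34
f 24 34 41
f 34 23 40
f 41 40 27
f 34 40 41
f 24 41 46
f 41 27 47
f 46 47 29
f 41 47 46
f 24 46 50
f 46 29 53
f 50 53 30
f 46 53 50
f 25 51 39
f 51 30 52
f 39 52 26
f 51 52 39
f 23 35 59
f 35 25 60
f 59 60 32
f 35 60 59
f 27 40 56
f 40 23 55
f 56 55 31
f 40 55 56
f 29 47 48
f 47 27 44
f 48 44 28
f 47 44 48
f 30 53 49
f 53 29 45
f 49 45 22
f 53 45 49
f 64 66 63
f 67 64 63
f 63 66 65
f 65 67 63
f 64 70 66
f 68 64 67
f 68 70 64
f 66 70 65
f 69 67 65
f 65 70 69
f 69 68 67
f 70 68 69



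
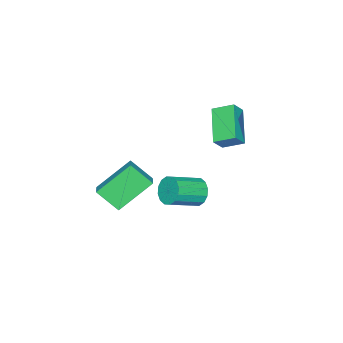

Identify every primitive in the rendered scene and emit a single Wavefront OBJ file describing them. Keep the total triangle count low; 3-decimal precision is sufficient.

v 3.263 -2.625 1.477
v 1.889 -1.677 2.848
v 3.032 -1.576 0.519
v 1.658 -0.627 1.889
v 3.942 -2.153 1.831
v 2.568 -1.204 3.201
v 3.711 -1.103 0.872
v 2.337 -0.155 2.243
v -0.67 0.306 -0.317
v -0.266 0.366 -1.005
v 1.094 -0.366 -0.27
v 0.69 -0.426 0.417
v -0.186 0.718 -0.803
v 1.174 -0.014 -0.068
v -0.235 0.96 -0.471
v 1.124 0.228 0.264
v -0.401 1.026 -0.097
v 0.958 0.295 0.638
v -0.639 0.9 0.217
v 0.72 0.168 0.952
v -0.885 0.614 0.388
v 0.474 -0.117 1.123
v -1.074 0.246 0.37
v 0.286 -0.486 1.105
v -1.154 -0.106 0.168
v 0.206 -0.838 0.903
v -1.104 -0.348 -0.164
v 0.255 -1.08 0.571
v -0.938 -0.415 -0.538
v 0.421 -1.146 0.197
v -0.7 -0.288 -0.852
v 0.659 -1.02 -0.117
v -0.454 -0.003 -1.023
v 0.905 -0.734 -0.288
v -1.952 0.856 2.278
v -3.43 -0.156 3.254
v -2.302 1.852 2.782
v -3.779 0.84 3.758
v -1.381 0.7 2.982
v -2.858 -0.312 3.958
v -1.73 1.696 3.486
v -3.208 0.684 4.462
f 2 4 1
f 5 2 1
f 1 4 3
f 3 5 1
f 2 8 4
f 6 2 5
f 6 8 2
f 4 8 3
f 7 5 3
f 3 8 7
f 7 6 5
f 8 6 7
f 10 9 13
f 10 13 11
f 11 13 14
f 11 14 12
f 13 9 15
f 13 15 14
f 14 15 16
f 14 16 12
f 15 9 17
f 15 17 16
f 16 17 18
f 16 18 12
f 17 9 19
f 17 19 18
f 18 19 20
f 18 20 12
f 19 9 21
f 19 21 20
f 20 21 22
f 20 22 12
f 21 9 23
f 21 23 22
f 22 23 24
f 22 24 12
f 23 9 25
f 23 25 24
f 24 25 26
f 24 26 12
f 25 9 27
f 25 27 26
f 26 27 28
f 26 28 12
f 27 9 29
f 27 29 28
f 28 29 30
f 28 30 12
f 29 9 31
f 29 31 30
f 30 31 32
f 30 32 12
f 31 9 33
f 31 33 32
f 32 33 34
f 32 34 12
f 33 9 10
f 33 10 34
f 34 10 11
f 34 11 12
f 36 38 35
f 39 36 35
f 35 38 37
f 37 39 35
f 36 42 38
f 40 36 39
f 40 42 36
f 38 42 37
f 41 39 37
f 37 42 41
f 41 40 39
f 42 40 41



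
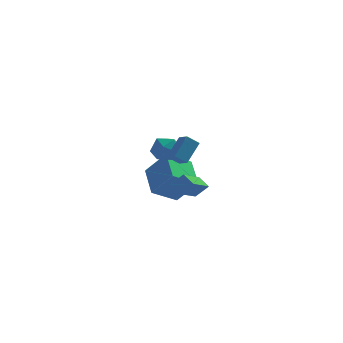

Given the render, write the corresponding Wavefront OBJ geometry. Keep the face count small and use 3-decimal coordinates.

v 0.838 -3.607 0.746
v 1.492 -2.675 1.812
v 1.497 -3.446 0.201
v 2.151 -2.514 1.267
v 1.249 -4.246 1.053
v 1.903 -3.314 2.119
v 1.908 -4.085 0.508
v 2.562 -3.153 1.574
v -0.124 1.699 -0.932
v 0.258 2.153 -1.723
v 1.222 1.987 -0.117
v 1.604 2.441 -0.908
v 0.854 2.854 -0.415
v 0.022 2.677 -0.918
v 1.458 1.463 -0.922
v 0.626 1.286 -1.425
v 1.236 2.008 -1.716
v 0.862 2.867 -1.403
v 0.618 1.273 -0.437
v 0.244 2.132 -0.124
v 1.856 -0.707 -2.71
v 1 -2.457 -1.777
v 2.577 -0.668 -1.976
v 1.722 -2.419 -1.043
v 2.378 -1.221 -3.197
v 1.523 -2.972 -2.264
v 3.1 -1.183 -2.463
v 2.244 -2.933 -1.53
v -0.064 2.325 -4.436
v -0.448 4.266 -3.497
v 1.374 3.05 -5.346
v 0.99 4.991 -4.407
v 1.15 1.829 -2.913
v 0.766 3.77 -1.974
v 2.588 2.554 -3.823
v 2.204 4.495 -2.884
f 2 4 1
f 5 2 1
f 1 4 3
f 3 5 1
f 2 8 4
f 6 2 5
f 6 8 2
f 4 8 3
f 7 5 3
f 3 8 7
f 7 6 5
f 8 6 7
f 9 20 14
f 9 14 10
f 9 10 16
f 9 16 19
f 9 19 20
f 10 14 18
f 14 20 13
f 20 19 11
f 19 16 15
f 16 10 17
f 12 18 13
f 12 13 11
f 12 11 15
f 12 15 17
f 12 17 18
f 13 18 14
f 11 13 20
f 15 11 19
f 17 15 16
f 18 17 10
f 22 24 21
f 25 22 21
f 21 24 23
f 23 25 21
f 22 28 24
f 26 22 25
f 26 28 22
f 24 28 23
f 27 25 23
f 23 28 27
f 27 26 25
f 28 26 27
f 30 32 29
f 33 30 29
f 29 32 31
f 31 33 29
f 30 36 32
f 34 30 33
f 34 36 30
f 32 36 31
f 35 33 31
f 31 36 35
f 35 34 33
f 36 34 35



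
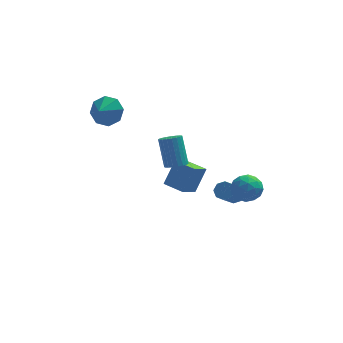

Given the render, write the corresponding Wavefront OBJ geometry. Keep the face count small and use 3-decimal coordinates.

v 0.244 -1.019 0.114
v 0.914 -0.372 1.536
v -0.751 -0.155 0.19
v -0.082 0.491 1.612
v 1.022 -0.051 -0.692
v 1.691 0.595 0.73
v 0.026 0.812 -0.616
v 0.696 1.459 0.806
v -3.724 3.932 3.529
v -2.997 3.247 3.172
v -4.196 3.128 4.111
v -2.769 3.612 3.861
v -3.1 4.163 4.355
v -3.796 4.58 4.365
v -4.45 4.617 3.885
v -4.678 4.253 3.197
v -4.347 3.701 2.703
v -3.651 3.285 2.693
v 3.567 3.249 -3.659
v 4.048 3.416 -3.256
v 3.335 2.098 -1.858
v 2.853 1.931 -2.261
v 3.643 3.699 -3.196
v 2.93 2.381 -1.798
v 3.193 3.718 -3.408
v 2.48 2.4 -2.009
v 2.962 3.462 -3.767
v 2.249 2.144 -2.368
v 3.085 3.082 -4.062
v 2.372 1.764 -2.664
v 3.49 2.799 -4.122
v 2.777 1.481 -2.724
v 3.94 2.78 -3.911
v 3.227 1.462 -2.512
v 4.171 3.036 -3.552
v 3.458 1.718 -2.153
v 3.605 0.537 0.052
v 4.41 0.056 0.327
v 3.39 -0.496 -1.127
v 4.195 -0.977 -0.852
v 3.398 -0.994 -0.286
v 3.531 -0.356 0.443
v 4.269 -0.084 -1.243
v 4.402 0.554 -0.514
v 4.821 -0.328 -0.473
v 4.282 -0.891 0.118
v 3.518 0.451 -0.918
v 2.979 -0.112 -0.327
v 4.027 0.387 0.293
v 3.773 -0.827 -1.093
v 3.305 -0.837 -0.76
v 3.778 -1.12 -0.599
v 3.51 0.145 0.361
v 3.983 -0.138 0.523
v 3.388 -0.755 0.162
v 3.817 -0.302 -1.323
v 4.29 -0.585 -1.161
v 4.022 0.68 -0.201
v 4.495 0.397 -0.04
v 4.412 0.315 -0.962
v 4.741 -0.122 -0.016
v 4.615 -0.729 -0.709
v 4.658 -0.204 -0.938
v 4.736 0.172 -0.51
v 4.425 -0.452 0.332
v 4.298 -1.06 -0.361
v 3.83 -1.07 -0.028
v 3.908 -0.694 0.4
v 4.666 -0.678 -0.139
v 3.502 0.62 -0.439
v 3.375 0.012 -1.132
v 3.892 0.254 -1.2
v 3.97 0.63 -0.772
v 3.185 0.289 -0.091
v 3.059 -0.318 -0.784
v 3.064 -0.612 -0.29
v 3.142 -0.236 0.138
v 3.134 0.238 -0.661
v -0.064 -0.483 1.982
v 0.598 -0.329 2.003
v 0.326 0.618 3.639
v -0.336 0.463 3.618
v 0.492 -0.11 1.859
v 0.219 0.836 3.495
v 0.289 0.044 1.736
v 0.016 0.99 3.372
v 0.025 0.107 1.655
v -0.248 1.053 3.292
v -0.254 0.068 1.631
v -0.527 1.014 3.268
v -0.5 -0.067 1.668
v -0.773 0.88 3.305
v -0.671 -0.273 1.759
v -0.943 0.674 3.395
v -0.736 -0.516 1.888
v -1.009 0.431 3.525
v -0.686 -0.753 2.034
v -0.959 0.194 3.67
v -0.528 -0.943 2.17
v -0.8 0.003 3.807
v -0.289 -1.054 2.274
v -0.562 -0.108 3.911
v -0.012 -1.066 2.328
v -0.284 -0.12 3.964
v 0.257 -0.978 2.321
v -0.016 -0.031 3.958
v 0.47 -0.804 2.256
v 0.197 0.143 3.892
v 0.591 -0.574 2.143
v 0.318 0.372 3.78
f 2 4 1
f 5 2 1
f 1 4 3
f 3 5 1
f 2 8 4
f 6 2 5
f 6 8 2
f 4 8 3
f 7 5 3
f 3 8 7
f 7 6 5
f 8 6 7
f 10 9 12
f 10 12 11
f 12 9 13
f 12 13 11
f 13 9 14
f 13 14 11
f 14 9 15
f 14 15 11
f 15 9 16
f 15 16 11
f 16 9 17
f 16 17 11
f 17 9 18
f 17 18 11
f 18 9 10
f 18 10 11
f 20 19 23
f 20 23 21
f 21 23 24
f 21 24 22
f 23 19 25
f 23 25 24
f 24 25 26
f 24 26 22
f 25 19 27
f 25 27 26
f 26 27 28
f 26 28 22
f 27 19 29
f 27 29 28
f 28 29 30
f 28 30 22
f 29 19 31
f 29 31 30
f 30 31 32
f 30 32 22
f 31 19 33
f 31 33 32
f 32 33 34
f 32 34 22
f 33 19 35
f 33 35 34
f 34 35 36
f 34 36 22
f 35 19 20
f 35 20 36
f 36 20 21
f 36 21 22
f 37 74 53
f 74 48 77
f 53 77 42
f 74 77 53
f 37 53 49
f 53 42 54
f 49 54 38
f 53 54 49
f 37 49 58
f 49 38 59
f 58 59 44
f 49 59 58
f 37 58 70
f 58 44 73
f 70 73 47
f 58 73 70
f 37 70 74
f 70 47 78
f 74 78 48
f 70 78 74
f 38 54 65
f 54 42 68
f 65 68 46
f 54 68 65
f 42 77 55
f 77 48 76
f 55 76 41
f 77 76 55
f 48 78 75
f 78 47 71
f 75 71 39
f 78 71 75
f 47 73 72
f 73 44 60
f 72 60 43
f 73 60 72
f 44 59 64
f 59 38 61
f 64 61 45
f 59 61 64
f 40 66 52
f 66 46 67
f 52 67 41
f 66 67 52
f 40 52 50
f 52 41 51
f 50 51 39
f 52 51 50
f 40 50 57
f 50 39 56
f 57 56 43
f 50 56 57
f 40 57 62
f 57 43 63
f 62 63 45
f 57 63 62
f 40 62 66
f 62 45 69
f 66 69 46
f 62 69 66
f 41 67 55
f 67 46 68
f 55 68 42
f 67 68 55
f 39 51 75
f 51 41 76
f 75 76 48
f 51 76 75
f 43 56 72
f 56 39 71
f 72 71 47
f 56 71 72
f 45 63 64
f 63 43 60
f 64 60 44
f 63 60 64
f 46 69 65
f 69 45 61
f 65 61 38
f 69 61 65
f 80 79 83
f 80 83 81
f 81 83 84
f 81 84 82
f 83 79 85
f 83 85 84
f 84 85 86
f 84 86 82
f 85 79 87
f 85 87 86
f 86 87 88
f 86 88 82
f 87 79 89
f 87 89 88
f 88 89 90
f 88 90 82
f 89 79 91
f 89 91 90
f 90 91 92
f 90 92 82
f 91 79 93
f 91 93 92
f 92 93 94
f 92 94 82
f 93 79 95
f 93 95 94
f 94 95 96
f 94 96 82
f 95 79 97
f 95 97 96
f 96 97 98
f 96 98 82
f 97 79 99
f 97 99 98
f 98 99 100
f 98 100 82
f 99 79 101
f 99 101 100
f 100 101 102
f 100 102 82
f 101 79 103
f 101 103 102
f 102 103 104
f 102 104 82
f 103 79 105
f 103 105 104
f 104 105 106
f 104 106 82
f 105 79 107
f 105 107 106
f 106 107 108
f 106 108 82
f 107 79 109
f 107 109 108
f 108 109 110
f 108 110 82
f 109 79 80
f 109 80 110
f 110 80 81
f 110 81 82



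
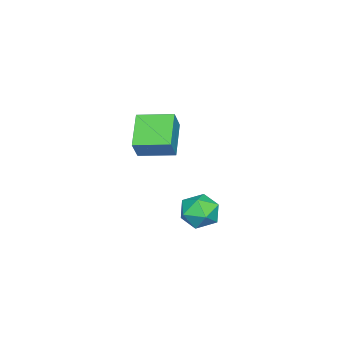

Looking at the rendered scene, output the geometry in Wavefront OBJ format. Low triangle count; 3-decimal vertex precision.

v 1.631 3.237 1.782
v 2.419 3.596 1.523
v 2.341 2.104 2.377
v 3.129 2.463 2.118
v 2.643 2.861 2.769
v 2.204 3.561 2.401
v 2.556 2.139 1.499
v 2.117 2.839 1.131
v 2.991 2.917 1.348
v 3.045 3.363 2.133
v 1.715 2.337 1.767
v 1.769 2.783 2.552
v -1.778 -1.538 1.733
v -3.27 -1.982 2.656
v -2.127 0.052 1.933
v -3.62 -0.392 2.856
v -1.18 -1.528 2.704
v -2.673 -1.972 3.627
v -1.53 0.062 2.904
v -3.022 -0.382 3.827
f 1 12 6
f 1 6 2
f 1 2 8
f 1 8 11
f 1 11 12
f 2 6 10
f 6 12 5
f 12 11 3
f 11 8 7
f 8 2 9
f 4 10 5
f 4 5 3
f 4 3 7
f 4 7 9
f 4 9 10
f 5 10 6
f 3 5 12
f 7 3 11
f 9 7 8
f 10 9 2
f 14 16 13
f 17 14 13
f 13 16 15
f 15 17 13
f 14 20 16
f 18 14 17
f 18 20 14
f 16 20 15
f 19 17 15
f 15 20 19
f 19 18 17
f 20 18 19



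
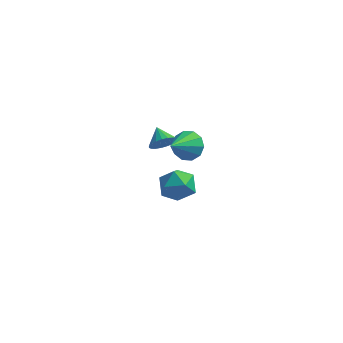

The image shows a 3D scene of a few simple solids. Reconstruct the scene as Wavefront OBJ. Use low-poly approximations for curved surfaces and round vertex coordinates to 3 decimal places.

v -0.132 2.252 -4.507
v 1.045 2.479 -4.282
v -0.085 0.741 -3.238
v 1.092 0.968 -3.013
v 0.237 1.751 -2.634
v 0.208 2.685 -3.419
v 0.752 0.535 -4.101
v 0.723 1.469 -4.886
v 1.591 1.418 -4.031
v 1.273 2.169 -3.124
v -0.313 1.051 -4.396
v -0.631 1.802 -3.489
v -0.327 1.543 0.014
v 0.385 1.781 0.433
v -0.933 2.417 0.546
v 0.406 1.977 0.134
v 0.299 2.097 -0.185
v 0.085 2.122 -0.47
v -0.201 2.047 -0.671
v -0.509 1.884 -0.754
v -0.785 1.662 -0.704
v -0.982 1.42 -0.53
v -1.065 1.199 -0.262
v -1.022 1.037 0.054
v -0.858 0.963 0.363
v -0.602 0.989 0.611
v -0.299 1.11 0.757
v -0 1.307 0.774
v 0.242 1.544 0.659
v 1.839 -1.563 3.127
v 2.224 -2.207 2.512
v 1.261 -3.097 4.373
v 2.649 -2.048 2.905
v 2.764 -1.704 3.382
v 2.526 -1.306 3.762
v 2.026 -1.006 3.899
v 1.454 -0.918 3.741
v 1.03 -1.077 3.349
v 0.914 -1.421 2.872
v 1.152 -1.819 2.492
v 1.653 -2.119 2.355
f 1 12 6
f 1 6 2
f 1 2 8
f 1 8 11
f 1 11 12
f 2 6 10
f 6 12 5
f 12 11 3
f 11 8 7
f 8 2 9
f 4 10 5
f 4 5 3
f 4 3 7
f 4 7 9
f 4 9 10
f 5 10 6
f 3 5 12
f 7 3 11
f 9 7 8
f 10 9 2
f 14 13 16
f 14 16 15
f 16 13 17
f 16 17 15
f 17 13 18
f 17 18 15
f 18 13 19
f 18 19 15
f 19 13 20
f 19 20 15
f 20 13 21
f 20 21 15
f 21 13 22
f 21 22 15
f 22 13 23
f 22 23 15
f 23 13 24
f 23 24 15
f 24 13 25
f 24 25 15
f 25 13 26
f 25 26 15
f 26 13 27
f 26 27 15
f 27 13 28
f 27 28 15
f 28 13 29
f 28 29 15
f 29 13 14
f 29 14 15
f 31 30 33
f 31 33 32
f 33 30 34
f 33 34 32
f 34 30 35
f 34 35 32
f 35 30 36
f 35 36 32
f 36 30 37
f 36 37 32
f 37 30 38
f 37 38 32
f 38 30 39
f 38 39 32
f 39 30 40
f 39 40 32
f 40 30 41
f 40 41 32
f 41 30 31
f 41 31 32



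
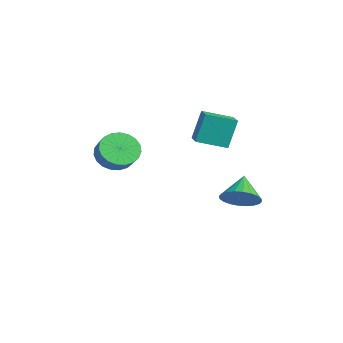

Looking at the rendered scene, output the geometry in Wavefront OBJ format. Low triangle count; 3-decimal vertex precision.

v -1.186 -3.657 2.258
v -0.66 -2.882 1.702
v 0.092 -2.887 2.405
v -0.434 -3.663 2.962
v -0.92 -2.637 1.981
v -0.168 -2.643 2.685
v -1.226 -2.569 2.309
v -0.473 -2.575 3.012
v -1.525 -2.689 2.628
v -0.772 -2.695 3.331
v -1.765 -2.977 2.883
v -1.013 -2.982 3.586
v -1.905 -3.382 3.03
v -1.153 -3.387 3.733
v -1.921 -3.835 3.043
v -1.169 -3.84 3.747
v -1.81 -4.257 2.921
v -1.058 -4.262 3.625
v -1.591 -4.575 2.684
v -0.839 -4.581 3.388
v -1.302 -4.735 2.374
v -0.55 -4.74 3.077
v -0.993 -4.708 2.044
v -0.241 -4.714 2.747
v -0.717 -4.5 1.75
v 0.035 -4.505 2.454
v -0.523 -4.146 1.545
v 0.23 -4.151 2.248
v -0.443 -3.707 1.463
v 0.31 -3.713 2.166
v -0.492 -3.26 1.518
v 0.261 -3.266 2.222
v 1.126 2.217 -1.072
v 1.557 1.661 -0.226
v 0.054 2.943 -0.048
v 1.798 2.016 -0.225
v 1.937 2.402 -0.353
v 1.953 2.759 -0.59
v 1.843 3.034 -0.9
v 1.623 3.184 -1.237
v 1.328 3.188 -1.549
v 1.002 3.043 -1.787
v 0.695 2.773 -1.917
v 0.453 2.418 -1.919
v 0.314 2.033 -1.791
v 0.299 1.675 -1.554
v 0.409 1.4 -1.243
v 0.629 1.25 -0.906
v 0.924 1.247 -0.595
v 1.25 1.391 -0.356
v -3.231 1.49 1.577
v -3.468 2.151 3.321
v -2.676 3.076 1.052
v -2.912 3.736 2.796
v -2.028 1.164 1.864
v -2.264 1.824 3.608
v -1.472 2.749 1.339
v -1.709 3.41 3.083
f 2 1 5
f 2 5 3
f 3 5 6
f 3 6 4
f 5 1 7
f 5 7 6
f 6 7 8
f 6 8 4
f 7 1 9
f 7 9 8
f 8 9 10
f 8 10 4
f 9 1 11
f 9 11 10
f 10 11 12
f 10 12 4
f 11 1 13
f 11 13 12
f 12 13 14
f 12 14 4
f 13 1 15
f 13 15 14
f 14 15 16
f 14 16 4
f 15 1 17
f 15 17 16
f 16 17 18
f 16 18 4
f 17 1 19
f 17 19 18
f 18 19 20
f 18 20 4
f 19 1 21
f 19 21 20
f 20 21 22
f 20 22 4
f 21 1 23
f 21 23 22
f 22 23 24
f 22 24 4
f 23 1 25
f 23 25 24
f 24 25 26
f 24 26 4
f 25 1 27
f 25 27 26
f 26 27 28
f 26 28 4
f 27 1 29
f 27 29 28
f 28 29 30
f 28 30 4
f 29 1 31
f 29 31 30
f 30 31 32
f 30 32 4
f 31 1 2
f 31 2 32
f 32 2 3
f 32 3 4
f 34 33 36
f 34 36 35
f 36 33 37
f 36 37 35
f 37 33 38
f 37 38 35
f 38 33 39
f 38 39 35
f 39 33 40
f 39 40 35
f 40 33 41
f 40 41 35
f 41 33 42
f 41 42 35
f 42 33 43
f 42 43 35
f 43 33 44
f 43 44 35
f 44 33 45
f 44 45 35
f 45 33 46
f 45 46 35
f 46 33 47
f 46 47 35
f 47 33 48
f 47 48 35
f 48 33 49
f 48 49 35
f 49 33 50
f 49 50 35
f 50 33 34
f 50 34 35
f 52 54 51
f 55 52 51
f 51 54 53
f 53 55 51
f 52 58 54
f 56 52 55
f 56 58 52
f 54 58 53
f 57 55 53
f 53 58 57
f 57 56 55
f 58 56 57



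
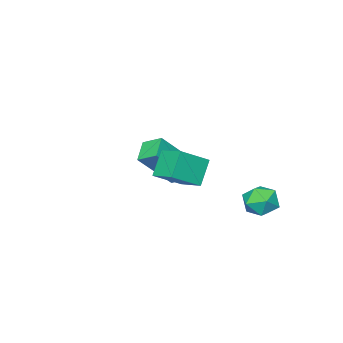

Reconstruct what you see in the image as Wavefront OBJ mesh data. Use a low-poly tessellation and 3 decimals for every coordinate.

v -3.027 2.911 0.842
v -2.619 2.265 0.609
v -4.121 2.375 0.411
v -3.713 1.729 0.178
v -3.805 1.885 0.957
v -3.128 2.216 1.223
v -3.612 2.424 -0.203
v -2.935 2.755 0.063
v -2.98 1.963 -0.036
v -3.1 1.63 0.68
v -3.64 3.01 0.34
v -3.76 2.677 1.056
v 0.598 2.111 2.805
v -0.085 1.868 3.749
v 0.704 3.17 3.155
v 0.021 2.927 4.098
v 1.679 1.773 3.502
v 0.996 1.53 4.445
v 1.785 2.832 3.851
v 1.102 2.589 4.795
v -2.444 -2.994 2.064
v -2.669 -2.191 2.499
v -3.795 -2.519 0.488
v -4.021 -1.716 0.923
v -1.679 -2.504 1.557
v -1.905 -1.701 1.992
v -3.031 -2.029 -0.019
v -3.256 -1.226 0.416
f 1 12 6
f 1 6 2
f 1 2 8
f 1 8 11
f 1 11 12
f 2 6 10
f 6 12 5
f 12 11 3
f 11 8 7
f 8 2 9
f 4 10 5
f 4 5 3
f 4 3 7
f 4 7 9
f 4 9 10
f 5 10 6
f 3 5 12
f 7 3 11
f 9 7 8
f 10 9 2
f 14 16 13
f 17 14 13
f 13 16 15
f 15 17 13
f 14 20 16
f 18 14 17
f 18 20 14
f 16 20 15
f 19 17 15
f 15 20 19
f 19 18 17
f 20 18 19
f 22 24 21
f 25 22 21
f 21 24 23
f 23 25 21
f 22 28 24
f 26 22 25
f 26 28 22
f 24 28 23
f 27 25 23
f 23 28 27
f 27 26 25
f 28 26 27



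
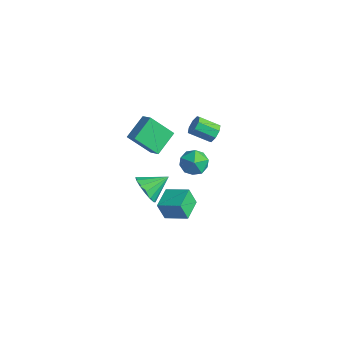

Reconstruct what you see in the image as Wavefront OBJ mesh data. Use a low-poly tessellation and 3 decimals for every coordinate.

v 0.117 0.627 3.241
v 0.536 0.646 3.789
v -0.339 -0.229 4.487
v -0.757 -0.247 3.939
v 0.168 1.025 3.803
v -0.706 0.15 4.501
v -0.229 1.171 3.488
v -1.104 0.296 4.185
v -0.424 0.998 3.028
v -1.298 0.124 3.725
v -0.301 0.609 2.693
v -1.176 -0.266 3.391
v 0.066 0.23 2.679
v -0.808 -0.645 3.377
v 0.464 0.084 2.995
v -0.411 -0.791 3.692
v 0.658 0.256 3.455
v -0.216 -0.618 4.152
v -1.302 -2.021 -4.662
v -1.634 -2.349 -3.428
v -2.105 -0.691 -4.525
v -2.438 -1.019 -3.29
v 0.018 -1.281 -4.11
v -0.315 -1.609 -2.875
v -0.786 0.049 -3.972
v -1.118 -0.279 -2.738
v -2.245 -4.059 3.978
v -2.619 -2.579 4.792
v -1.299 -3.066 2.606
v -1.673 -1.586 3.419
v -1.407 -4.134 4.501
v -1.781 -2.654 5.314
v -0.461 -3.141 3.128
v -0.835 -1.661 3.942
v -1.691 -3.176 -1.323
v -0.915 -3.037 -2.046
v -1.209 -1.784 -0.537
v -1.353 -2.768 -2.253
v -1.882 -2.609 -2.21
v -2.36 -2.602 -1.93
v -2.658 -2.749 -1.487
v -2.697 -3.01 -1
v -2.467 -3.316 -0.6
v -2.029 -3.584 -0.393
v -1.5 -3.743 -0.436
v -1.022 -3.75 -0.716
v -0.724 -3.604 -1.159
v -0.684 -3.342 -1.646
v -2.118 0.903 -1.458
v -1.79 1.4 -0.592
v -1.29 -0.5 -0.968
v -0.962 -0.003 -0.102
v -1.978 -0.248 -0.214
v -2.49 0.619 -0.517
v -0.59 0.281 -1.043
v -1.102 1.148 -1.346
v -0.846 1.016 -0.335
v -1.703 0.688 0.177
v -1.377 0.212 -1.737
v -2.234 -0.116 -1.225
f 2 1 5
f 2 5 3
f 3 5 6
f 3 6 4
f 5 1 7
f 5 7 6
f 6 7 8
f 6 8 4
f 7 1 9
f 7 9 8
f 8 9 10
f 8 10 4
f 9 1 11
f 9 11 10
f 10 11 12
f 10 12 4
f 11 1 13
f 11 13 12
f 12 13 14
f 12 14 4
f 13 1 15
f 13 15 14
f 14 15 16
f 14 16 4
f 15 1 17
f 15 17 16
f 16 17 18
f 16 18 4
f 17 1 2
f 17 2 18
f 18 2 3
f 18 3 4
f 20 22 19
f 23 20 19
f 19 22 21
f 21 23 19
f 20 26 22
f 24 20 23
f 24 26 20
f 22 26 21
f 25 23 21
f 21 26 25
f 25 24 23
f 26 24 25
f 28 30 27
f 31 28 27
f 27 30 29
f 29 31 27
f 28 34 30
f 32 28 31
f 32 34 28
f 30 34 29
f 33 31 29
f 29 34 33
f 33 32 31
f 34 32 33
f 36 35 38
f 36 38 37
f 38 35 39
f 38 39 37
f 39 35 40
f 39 40 37
f 40 35 41
f 40 41 37
f 41 35 42
f 41 42 37
f 42 35 43
f 42 43 37
f 43 35 44
f 43 44 37
f 44 35 45
f 44 45 37
f 45 35 46
f 45 46 37
f 46 35 47
f 46 47 37
f 47 35 48
f 47 48 37
f 48 35 36
f 48 36 37
f 49 60 54
f 49 54 50
f 49 50 56
f 49 56 59
f 49 59 60
f 50 54 58
f 54 60 53
f 60 59 51
f 59 56 55
f 56 50 57
f 52 58 53
f 52 53 51
f 52 51 55
f 52 55 57
f 52 57 58
f 53 58 54
f 51 53 60
f 55 51 59
f 57 55 56
f 58 57 50



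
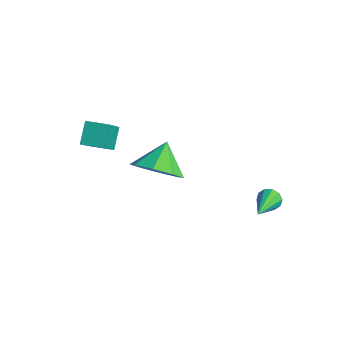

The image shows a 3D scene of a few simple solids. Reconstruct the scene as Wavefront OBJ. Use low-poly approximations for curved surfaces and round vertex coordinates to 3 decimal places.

v -3.567 -1.52 0.894
v -2.864 -2.747 2.474
v -3.916 -0.861 1.561
v -3.213 -2.088 3.14
v -2.787 -1.092 0.88
v -2.084 -2.319 2.459
v -3.136 -0.433 1.546
v -2.433 -1.66 3.126
v 1.342 2.999 -2.596
v 1.658 2.936 -2.978
v 2.018 1.481 -1.784
v 1.798 3.112 -2.766
v 1.764 3.245 -2.489
v 1.568 3.284 -2.253
v 1.286 3.214 -2.148
v 1.025 3.062 -2.214
v 0.885 2.886 -2.426
v 0.919 2.754 -2.703
v 1.115 2.715 -2.939
v 1.397 2.784 -3.044
v -2.003 0.354 -1.048
v -1.077 0.258 -0.521
v -2.377 1.346 -0.212
v -1.033 0.795 -1.138
v -1.557 1.073 -1.702
v -2.343 0.93 -1.883
v -2.93 0.45 -1.575
v -2.974 -0.087 -0.958
v -2.45 -0.365 -0.394
v -1.664 -0.222 -0.213
f 2 4 1
f 5 2 1
f 1 4 3
f 3 5 1
f 2 8 4
f 6 2 5
f 6 8 2
f 4 8 3
f 7 5 3
f 3 8 7
f 7 6 5
f 8 6 7
f 10 9 12
f 10 12 11
f 12 9 13
f 12 13 11
f 13 9 14
f 13 14 11
f 14 9 15
f 14 15 11
f 15 9 16
f 15 16 11
f 16 9 17
f 16 17 11
f 17 9 18
f 17 18 11
f 18 9 19
f 18 19 11
f 19 9 20
f 19 20 11
f 20 9 10
f 20 10 11
f 22 21 24
f 22 24 23
f 24 21 25
f 24 25 23
f 25 21 26
f 25 26 23
f 26 21 27
f 26 27 23
f 27 21 28
f 27 28 23
f 28 21 29
f 28 29 23
f 29 21 30
f 29 30 23
f 30 21 22
f 30 22 23



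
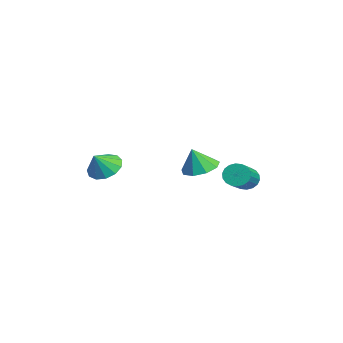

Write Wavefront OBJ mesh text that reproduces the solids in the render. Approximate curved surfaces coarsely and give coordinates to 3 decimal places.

v -0.526 0.793 0.445
v 0.122 1.388 0.637
v -0.494 0.387 1.595
v -0.431 1.638 0.741
v -1.029 1.492 0.706
v -1.391 1.02 0.549
v -1.348 0.441 0.344
v -0.921 0.027 0.186
v -0.309 -0.029 0.149
v 0.202 0.3 0.251
v 0.372 0.86 0.444
v -1.353 3.067 -0.776
v -0.962 3.303 -1.237
v 0.665 2.47 -0.286
v 0.273 2.233 0.176
v -0.967 3.516 -1.042
v 0.659 2.683 -0.09
v -1.049 3.64 -0.794
v 0.578 2.807 0.158
v -1.191 3.651 -0.542
v 0.436 2.818 0.41
v -1.365 3.545 -0.336
v 0.261 2.712 0.615
v -1.537 3.345 -0.218
v 0.089 2.512 0.734
v -1.672 3.09 -0.21
v -0.046 2.257 0.742
v -1.745 2.83 -0.314
v -0.118 1.997 0.637
v -1.739 2.617 -0.51
v -0.113 1.784 0.442
v -1.658 2.493 -0.758
v -0.031 1.66 0.194
v -1.516 2.482 -1.01
v 0.111 1.649 -0.058
v -1.341 2.588 -1.215
v 0.285 1.755 -0.264
v -1.169 2.788 -1.334
v 0.457 1.955 -0.382
v -1.034 3.043 -1.342
v 0.592 2.21 -0.39
v -2.961 -3.072 -0.173
v -2.438 -3.55 -0.711
v -2.559 -3.628 0.713
v -2.172 -3.147 -0.577
v -2.156 -2.719 -0.316
v -2.396 -2.404 -0.009
v -2.815 -2.3 0.246
v -3.281 -2.442 0.368
v -3.644 -2.783 0.319
v -3.791 -3.217 0.113
v -3.674 -3.604 -0.184
v -3.331 -3.822 -0.477
v -2.87 -3.802 -0.673
f 2 1 4
f 2 4 3
f 4 1 5
f 4 5 3
f 5 1 6
f 5 6 3
f 6 1 7
f 6 7 3
f 7 1 8
f 7 8 3
f 8 1 9
f 8 9 3
f 9 1 10
f 9 10 3
f 10 1 11
f 10 11 3
f 11 1 2
f 11 2 3
f 13 12 16
f 13 16 14
f 14 16 17
f 14 17 15
f 16 12 18
f 16 18 17
f 17 18 19
f 17 19 15
f 18 12 20
f 18 20 19
f 19 20 21
f 19 21 15
f 20 12 22
f 20 22 21
f 21 22 23
f 21 23 15
f 22 12 24
f 22 24 23
f 23 24 25
f 23 25 15
f 24 12 26
f 24 26 25
f 25 26 27
f 25 27 15
f 26 12 28
f 26 28 27
f 27 28 29
f 27 29 15
f 28 12 30
f 28 30 29
f 29 30 31
f 29 31 15
f 30 12 32
f 30 32 31
f 31 32 33
f 31 33 15
f 32 12 34
f 32 34 33
f 33 34 35
f 33 35 15
f 34 12 36
f 34 36 35
f 35 36 37
f 35 37 15
f 36 12 38
f 36 38 37
f 37 38 39
f 37 39 15
f 38 12 40
f 38 40 39
f 39 40 41
f 39 41 15
f 40 12 13
f 40 13 41
f 41 13 14
f 41 14 15
f 43 42 45
f 43 45 44
f 45 42 46
f 45 46 44
f 46 42 47
f 46 47 44
f 47 42 48
f 47 48 44
f 48 42 49
f 48 49 44
f 49 42 50
f 49 50 44
f 50 42 51
f 50 51 44
f 51 42 52
f 51 52 44
f 52 42 53
f 52 53 44
f 53 42 54
f 53 54 44
f 54 42 43
f 54 43 44

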